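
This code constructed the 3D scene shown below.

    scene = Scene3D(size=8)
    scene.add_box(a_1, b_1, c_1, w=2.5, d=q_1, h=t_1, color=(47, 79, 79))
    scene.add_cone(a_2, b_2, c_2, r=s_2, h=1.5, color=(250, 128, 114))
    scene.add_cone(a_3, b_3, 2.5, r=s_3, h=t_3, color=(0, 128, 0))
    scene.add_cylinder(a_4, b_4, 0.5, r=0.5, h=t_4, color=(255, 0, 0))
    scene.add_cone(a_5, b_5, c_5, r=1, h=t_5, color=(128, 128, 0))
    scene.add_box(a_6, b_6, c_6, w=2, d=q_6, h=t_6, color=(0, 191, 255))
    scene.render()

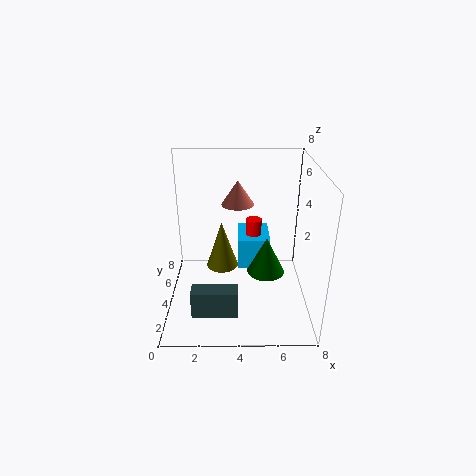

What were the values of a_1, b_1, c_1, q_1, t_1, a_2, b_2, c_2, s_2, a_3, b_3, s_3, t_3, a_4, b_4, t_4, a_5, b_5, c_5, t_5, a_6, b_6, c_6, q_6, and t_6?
a_1 = 1.5, b_1 = 1.5, c_1 = 0.5, q_1 = 1, t_1 = 1.5, a_2 = 4, b_2 = 6.5, c_2 = 5, s_2 = 1, a_3 = 5.5, b_3 = 3, s_3 = 1, t_3 = 2, a_4 = 5, b_4 = 6.5, t_4 = 3.5, a_5 = 3, b_5 = 6, c_5 = 1, t_5 = 3, a_6 = 4, b_6 = 5.5, c_6 = 1, q_6 = 2.5, t_6 = 2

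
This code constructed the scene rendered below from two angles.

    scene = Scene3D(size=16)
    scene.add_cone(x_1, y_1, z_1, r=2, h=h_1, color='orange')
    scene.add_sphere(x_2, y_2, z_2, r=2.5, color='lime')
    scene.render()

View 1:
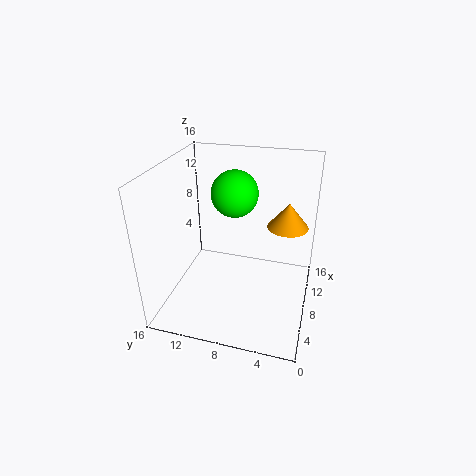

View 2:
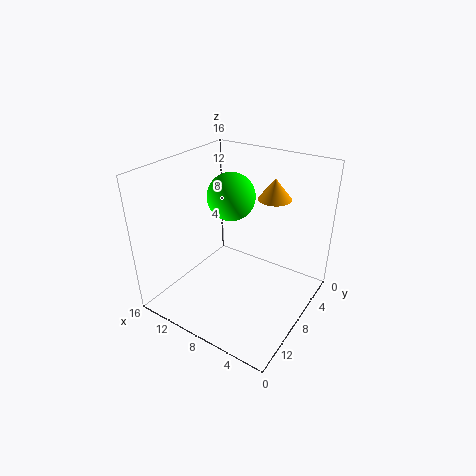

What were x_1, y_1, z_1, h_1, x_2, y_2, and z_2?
x_1 = 6.5; y_1 = 2.5; z_1 = 11; h_1 = 2.5; x_2 = 8.5; y_2 = 8.5; z_2 = 13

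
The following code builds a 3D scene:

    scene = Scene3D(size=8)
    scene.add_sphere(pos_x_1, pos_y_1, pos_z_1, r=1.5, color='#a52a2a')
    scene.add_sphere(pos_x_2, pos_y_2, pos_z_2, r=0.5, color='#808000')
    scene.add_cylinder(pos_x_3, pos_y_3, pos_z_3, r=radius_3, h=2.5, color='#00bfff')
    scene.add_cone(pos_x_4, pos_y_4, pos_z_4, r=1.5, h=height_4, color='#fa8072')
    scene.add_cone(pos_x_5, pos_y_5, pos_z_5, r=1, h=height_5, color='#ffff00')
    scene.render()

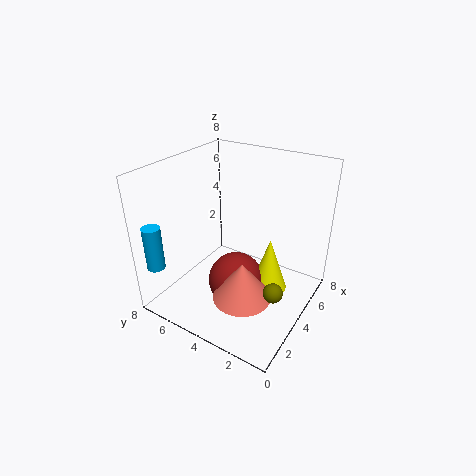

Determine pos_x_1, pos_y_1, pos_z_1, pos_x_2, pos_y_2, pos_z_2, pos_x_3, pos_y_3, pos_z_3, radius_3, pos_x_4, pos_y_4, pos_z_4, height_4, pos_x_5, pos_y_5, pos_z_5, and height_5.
pos_x_1 = 3
pos_y_1 = 3.5
pos_z_1 = 2
pos_x_2 = 2.5
pos_y_2 = 1
pos_z_2 = 2.5
pos_x_3 = 1
pos_y_3 = 7.5
pos_z_3 = 2.5
radius_3 = 0.5
pos_x_4 = 2
pos_y_4 = 2.5
pos_z_4 = 2
height_4 = 2
pos_x_5 = 4
pos_y_5 = 2
pos_z_5 = 1.5
height_5 = 3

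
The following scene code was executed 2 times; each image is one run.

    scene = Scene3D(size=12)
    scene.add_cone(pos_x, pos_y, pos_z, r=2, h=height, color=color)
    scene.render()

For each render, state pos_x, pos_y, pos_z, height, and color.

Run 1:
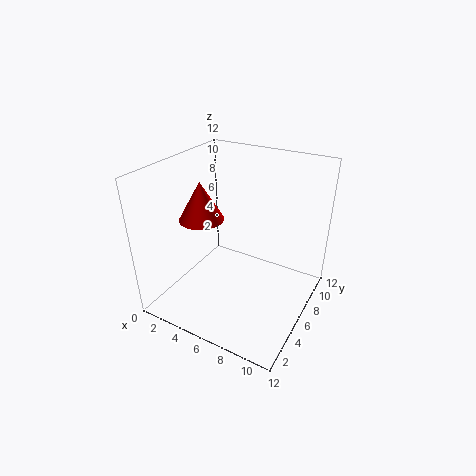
pos_x = 2
pos_y = 6.5
pos_z = 6.5
height = 3.5
color = 'red'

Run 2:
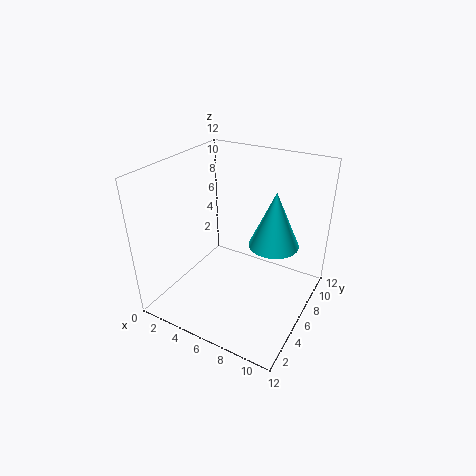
pos_x = 9
pos_y = 6.5
pos_z = 6
height = 4.5
color = 'cyan'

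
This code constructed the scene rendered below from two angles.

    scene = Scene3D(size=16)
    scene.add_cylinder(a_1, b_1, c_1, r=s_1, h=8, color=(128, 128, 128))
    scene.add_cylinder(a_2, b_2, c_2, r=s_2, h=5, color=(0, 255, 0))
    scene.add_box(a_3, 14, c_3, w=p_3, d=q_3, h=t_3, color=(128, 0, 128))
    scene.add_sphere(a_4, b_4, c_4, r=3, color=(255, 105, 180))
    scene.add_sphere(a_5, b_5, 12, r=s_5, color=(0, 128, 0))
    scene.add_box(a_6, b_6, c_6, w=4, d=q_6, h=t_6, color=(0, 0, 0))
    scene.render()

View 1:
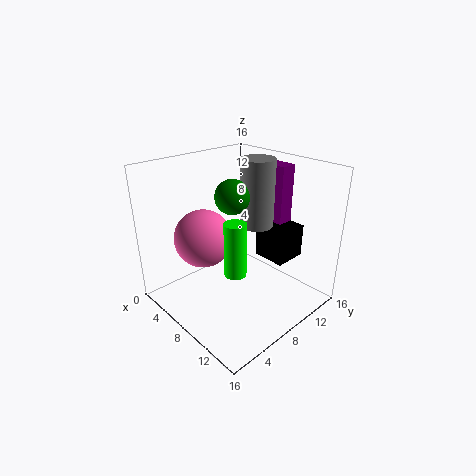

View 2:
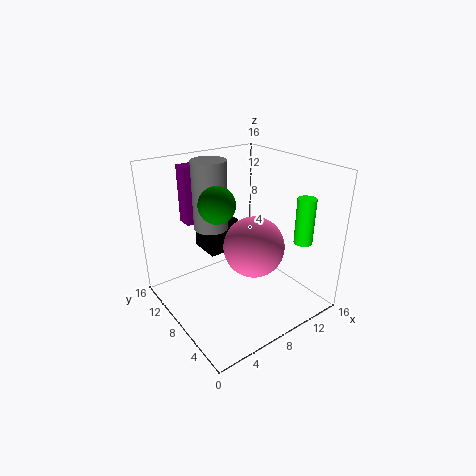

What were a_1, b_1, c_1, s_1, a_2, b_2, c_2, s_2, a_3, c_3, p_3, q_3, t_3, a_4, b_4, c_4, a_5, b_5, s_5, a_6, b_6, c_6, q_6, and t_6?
a_1 = 7
b_1 = 12
c_1 = 8
s_1 = 2
a_2 = 13
b_2 = 3
c_2 = 8
s_2 = 1
a_3 = 5
c_3 = 8
p_3 = 4
q_3 = 2
t_3 = 7
a_4 = 7
b_4 = 4
c_4 = 9
a_5 = 6
b_5 = 9
s_5 = 2
a_6 = 7
b_6 = 12
c_6 = 4
q_6 = 4
t_6 = 4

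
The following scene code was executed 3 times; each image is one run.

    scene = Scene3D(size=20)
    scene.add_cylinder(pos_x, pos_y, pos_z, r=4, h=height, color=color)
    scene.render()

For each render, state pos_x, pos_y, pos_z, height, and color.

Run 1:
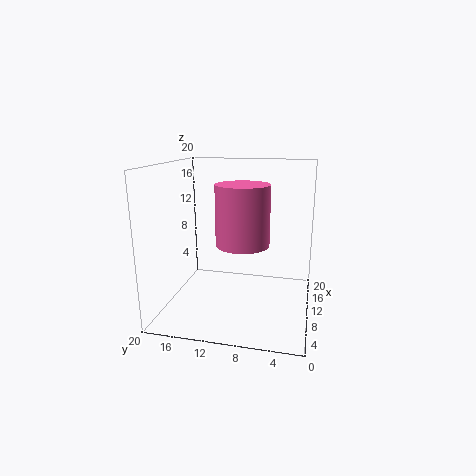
pos_x = 13; pos_y = 10; pos_z = 8; height = 9; color = 'hotpink'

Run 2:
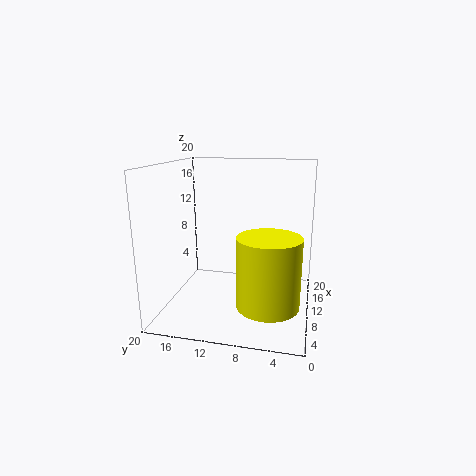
pos_x = 5; pos_y = 5; pos_z = 3; height = 9; color = 'yellow'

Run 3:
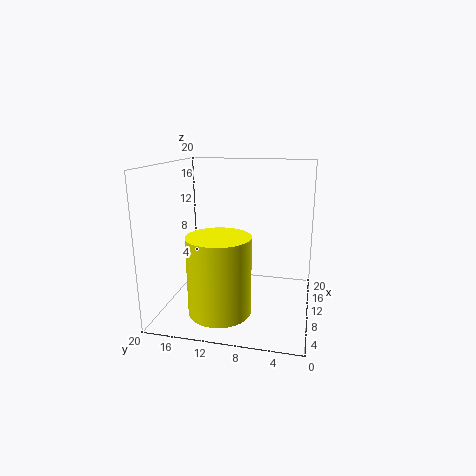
pos_x = 4; pos_y = 11; pos_z = 2; height = 10; color = 'yellow'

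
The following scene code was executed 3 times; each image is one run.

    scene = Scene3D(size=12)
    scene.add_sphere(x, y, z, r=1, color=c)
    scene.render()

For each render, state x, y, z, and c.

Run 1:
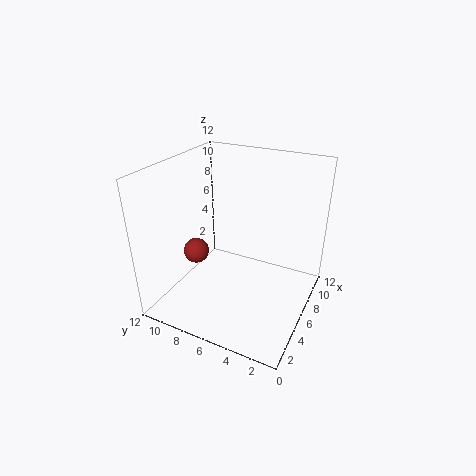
x = 3.5
y = 8.5
z = 5.5
c = 'brown'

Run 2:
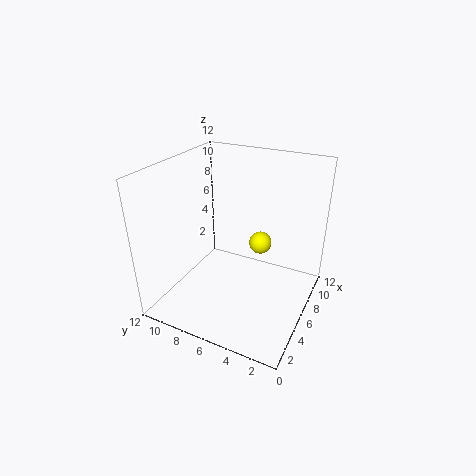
x = 8.5
y = 5
z = 4.5
c = 'yellow'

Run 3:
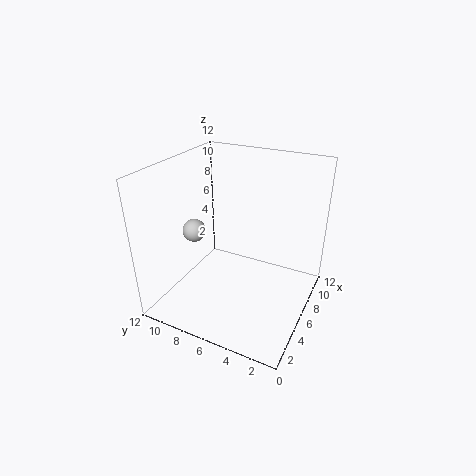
x = 5.5
y = 10
z = 6
c = 'lightgray'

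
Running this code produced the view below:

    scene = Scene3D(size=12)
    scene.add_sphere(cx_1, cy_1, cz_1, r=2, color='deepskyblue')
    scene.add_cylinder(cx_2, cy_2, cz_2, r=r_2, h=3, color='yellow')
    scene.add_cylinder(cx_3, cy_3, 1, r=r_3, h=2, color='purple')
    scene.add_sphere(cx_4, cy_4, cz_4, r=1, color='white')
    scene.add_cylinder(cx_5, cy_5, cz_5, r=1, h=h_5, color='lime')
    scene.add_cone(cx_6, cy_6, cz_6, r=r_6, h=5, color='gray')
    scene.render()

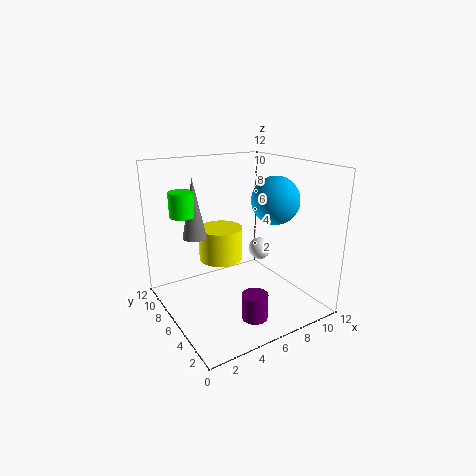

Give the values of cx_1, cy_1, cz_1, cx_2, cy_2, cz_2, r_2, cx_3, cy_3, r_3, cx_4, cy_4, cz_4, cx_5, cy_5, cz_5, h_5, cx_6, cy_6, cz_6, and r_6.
cx_1 = 9; cy_1 = 5; cz_1 = 9; cx_2 = 6; cy_2 = 9; cz_2 = 3; r_2 = 2; cx_3 = 5; cy_3 = 2; r_3 = 1; cx_4 = 9; cy_4 = 7; cz_4 = 4; cx_5 = 2; cy_5 = 8; cz_5 = 8; h_5 = 2; cx_6 = 3; cy_6 = 8; cz_6 = 6; r_6 = 1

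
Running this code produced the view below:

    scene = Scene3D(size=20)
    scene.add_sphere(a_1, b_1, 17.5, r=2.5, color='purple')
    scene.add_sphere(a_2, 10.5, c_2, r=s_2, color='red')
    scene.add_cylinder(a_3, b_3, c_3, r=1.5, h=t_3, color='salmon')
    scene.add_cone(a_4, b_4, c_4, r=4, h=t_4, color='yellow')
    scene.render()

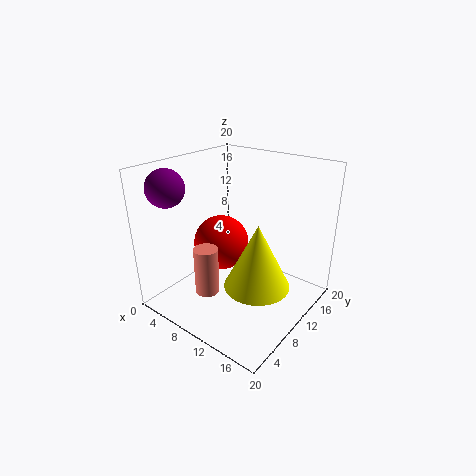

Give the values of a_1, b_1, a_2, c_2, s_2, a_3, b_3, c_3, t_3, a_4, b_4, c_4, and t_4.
a_1 = 3.5
b_1 = 3.5
a_2 = 6.5
c_2 = 8
s_2 = 4
a_3 = 10.5
b_3 = 3
c_3 = 5.5
t_3 = 6
a_4 = 16
b_4 = 6
c_4 = 7
t_4 = 8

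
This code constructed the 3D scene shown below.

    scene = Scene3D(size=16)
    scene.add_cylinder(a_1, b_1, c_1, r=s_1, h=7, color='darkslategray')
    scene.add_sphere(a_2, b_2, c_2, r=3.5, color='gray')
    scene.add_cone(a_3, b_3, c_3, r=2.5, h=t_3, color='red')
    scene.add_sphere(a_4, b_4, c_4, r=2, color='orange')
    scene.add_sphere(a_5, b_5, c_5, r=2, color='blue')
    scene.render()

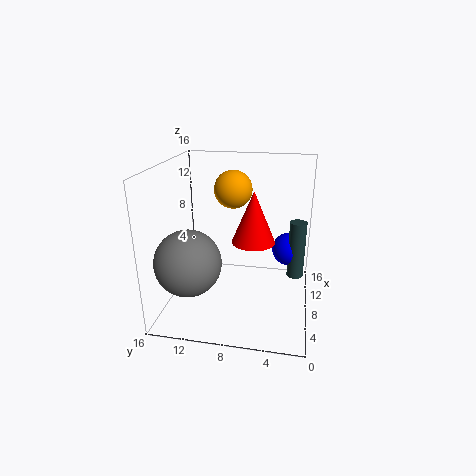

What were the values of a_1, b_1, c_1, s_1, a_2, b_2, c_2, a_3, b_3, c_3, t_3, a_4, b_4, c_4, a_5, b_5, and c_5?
a_1 = 11.5, b_1 = 1.5, c_1 = 2, s_1 = 1, a_2 = 4, b_2 = 12.5, c_2 = 6.5, a_3 = 9.5, b_3 = 6.5, c_3 = 7, t_3 = 6, a_4 = 8, b_4 = 8.5, c_4 = 13.5, a_5 = 12.5, b_5 = 2.5, c_5 = 5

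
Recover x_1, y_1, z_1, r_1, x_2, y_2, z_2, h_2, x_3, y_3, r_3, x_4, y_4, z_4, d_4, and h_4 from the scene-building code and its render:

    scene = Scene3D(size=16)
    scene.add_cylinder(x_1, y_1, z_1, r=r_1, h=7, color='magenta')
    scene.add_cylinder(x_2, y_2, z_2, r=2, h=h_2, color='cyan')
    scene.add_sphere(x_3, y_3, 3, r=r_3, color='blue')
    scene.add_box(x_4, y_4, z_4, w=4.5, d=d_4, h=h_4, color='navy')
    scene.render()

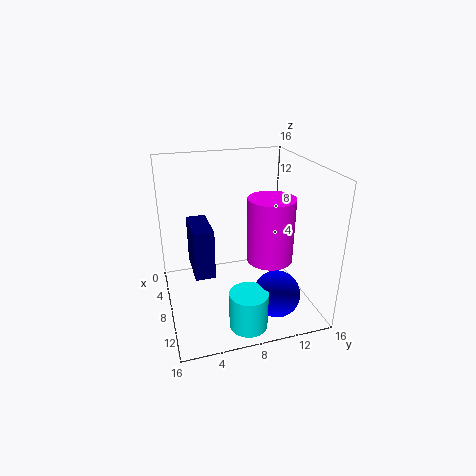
x_1 = 10
y_1 = 11
z_1 = 6
r_1 = 2.5
x_2 = 13.5
y_2 = 7.5
z_2 = 0.5
h_2 = 4
x_3 = 12.5
y_3 = 11
r_3 = 2.5
x_4 = 7.5
y_4 = 2.5
z_4 = 6
d_4 = 2
h_4 = 5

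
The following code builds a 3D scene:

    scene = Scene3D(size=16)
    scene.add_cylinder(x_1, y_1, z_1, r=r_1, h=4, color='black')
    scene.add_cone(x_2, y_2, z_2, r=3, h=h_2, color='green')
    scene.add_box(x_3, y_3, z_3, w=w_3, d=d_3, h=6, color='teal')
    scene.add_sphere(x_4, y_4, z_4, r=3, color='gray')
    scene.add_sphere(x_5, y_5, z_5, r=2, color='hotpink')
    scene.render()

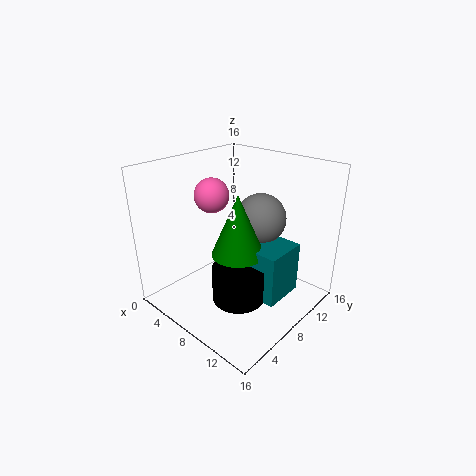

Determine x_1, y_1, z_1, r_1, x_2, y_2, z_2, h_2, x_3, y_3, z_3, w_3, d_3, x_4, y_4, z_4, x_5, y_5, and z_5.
x_1 = 9; y_1 = 7; z_1 = 1; r_1 = 3; x_2 = 8; y_2 = 8; z_2 = 6; h_2 = 7; x_3 = 9; y_3 = 8; z_3 = 1; w_3 = 4; d_3 = 5; x_4 = 8; y_4 = 12; z_4 = 9; x_5 = 4; y_5 = 8; z_5 = 12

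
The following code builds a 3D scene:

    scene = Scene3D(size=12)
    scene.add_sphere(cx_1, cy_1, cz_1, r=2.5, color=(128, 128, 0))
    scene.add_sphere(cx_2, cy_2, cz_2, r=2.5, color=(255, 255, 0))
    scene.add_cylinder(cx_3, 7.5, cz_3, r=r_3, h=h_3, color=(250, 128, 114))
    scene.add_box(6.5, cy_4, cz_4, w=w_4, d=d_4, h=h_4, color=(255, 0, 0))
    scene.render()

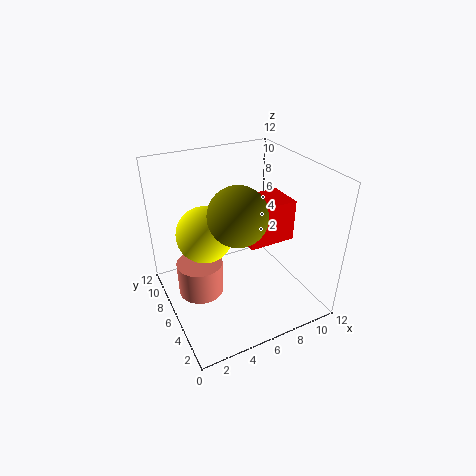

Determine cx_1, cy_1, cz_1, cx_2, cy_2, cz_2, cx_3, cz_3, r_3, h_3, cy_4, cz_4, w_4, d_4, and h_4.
cx_1 = 6
cy_1 = 6
cz_1 = 8
cx_2 = 4
cy_2 = 8.5
cz_2 = 5.5
cx_3 = 3
cz_3 = 0.5
r_3 = 2
h_3 = 3
cy_4 = 4.5
cz_4 = 5.5
w_4 = 4
d_4 = 3
h_4 = 3.5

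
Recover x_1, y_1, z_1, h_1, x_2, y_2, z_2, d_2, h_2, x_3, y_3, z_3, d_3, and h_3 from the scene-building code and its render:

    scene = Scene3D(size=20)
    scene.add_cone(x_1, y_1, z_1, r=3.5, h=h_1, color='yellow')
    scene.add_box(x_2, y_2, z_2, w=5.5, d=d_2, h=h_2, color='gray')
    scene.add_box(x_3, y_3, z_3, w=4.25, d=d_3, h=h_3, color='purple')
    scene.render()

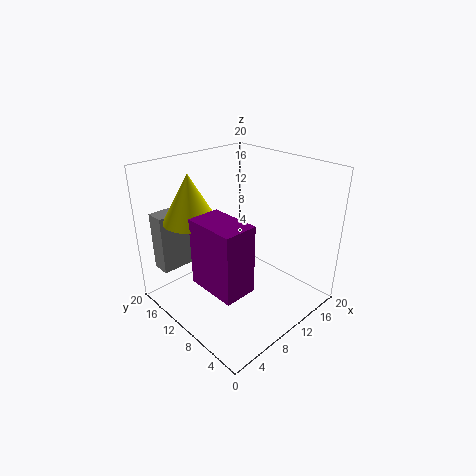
x_1 = 4.25
y_1 = 12.75
z_1 = 13.5
h_1 = 6.25
x_2 = 2
y_2 = 16.75
z_2 = 4.5
d_2 = 2.75
h_2 = 8.5
x_3 = 2.25
y_3 = 3.5
z_3 = 6.5
d_3 = 6.75
h_3 = 8.75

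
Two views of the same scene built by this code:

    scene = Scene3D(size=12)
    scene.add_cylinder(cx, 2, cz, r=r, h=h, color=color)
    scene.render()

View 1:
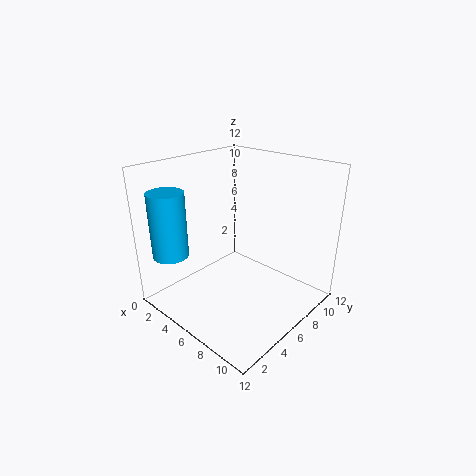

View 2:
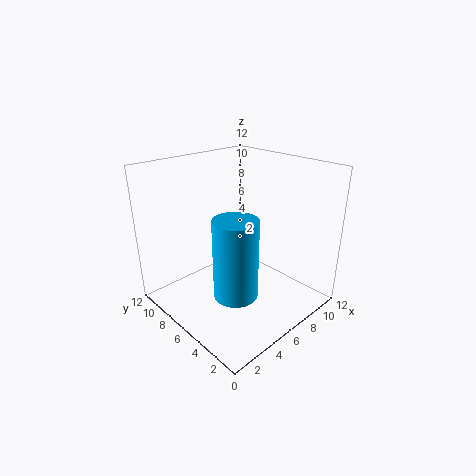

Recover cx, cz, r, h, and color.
cx = 2; cz = 4.5; r = 1.5; h = 5.5; color = 'deepskyblue'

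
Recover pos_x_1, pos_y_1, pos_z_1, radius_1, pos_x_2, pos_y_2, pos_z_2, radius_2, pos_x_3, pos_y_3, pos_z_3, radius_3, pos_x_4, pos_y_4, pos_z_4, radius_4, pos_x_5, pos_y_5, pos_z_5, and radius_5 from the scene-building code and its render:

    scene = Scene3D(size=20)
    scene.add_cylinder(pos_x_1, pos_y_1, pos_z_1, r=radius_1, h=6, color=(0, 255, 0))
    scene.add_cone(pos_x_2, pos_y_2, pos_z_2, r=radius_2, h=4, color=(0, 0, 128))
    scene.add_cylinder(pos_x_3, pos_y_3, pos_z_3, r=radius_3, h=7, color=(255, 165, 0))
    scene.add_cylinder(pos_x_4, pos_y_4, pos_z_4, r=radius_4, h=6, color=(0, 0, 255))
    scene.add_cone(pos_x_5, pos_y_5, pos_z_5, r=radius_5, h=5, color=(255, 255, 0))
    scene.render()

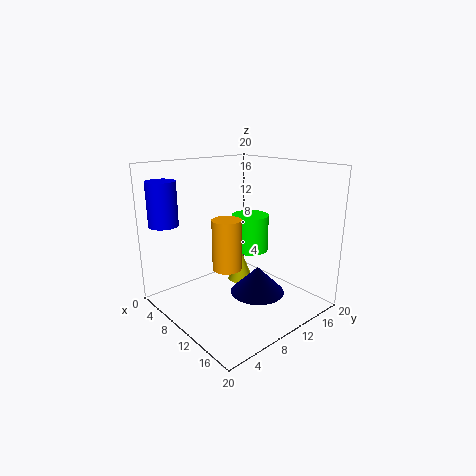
pos_x_1 = 5
pos_y_1 = 17
pos_z_1 = 5
radius_1 = 3
pos_x_2 = 11
pos_y_2 = 13
pos_z_2 = 1
radius_2 = 4
pos_x_3 = 10
pos_y_3 = 8
pos_z_3 = 6
radius_3 = 2
pos_x_4 = 4
pos_y_4 = 2
pos_z_4 = 12
radius_4 = 2
pos_x_5 = 6
pos_y_5 = 14
pos_z_5 = 1
radius_5 = 2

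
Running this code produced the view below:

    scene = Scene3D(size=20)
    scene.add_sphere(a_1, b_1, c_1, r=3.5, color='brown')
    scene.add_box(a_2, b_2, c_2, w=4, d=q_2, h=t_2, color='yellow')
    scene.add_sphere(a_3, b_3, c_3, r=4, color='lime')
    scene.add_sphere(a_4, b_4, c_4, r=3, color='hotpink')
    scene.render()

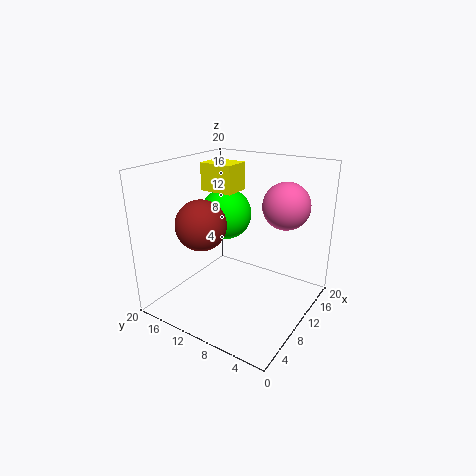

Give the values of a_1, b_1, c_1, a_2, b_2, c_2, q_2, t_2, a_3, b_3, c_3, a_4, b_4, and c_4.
a_1 = 7; b_1 = 14; c_1 = 12; a_2 = 11; b_2 = 12; c_2 = 15.5; q_2 = 5; t_2 = 4; a_3 = 15; b_3 = 15.5; c_3 = 11; a_4 = 11; b_4 = 3.5; c_4 = 15.5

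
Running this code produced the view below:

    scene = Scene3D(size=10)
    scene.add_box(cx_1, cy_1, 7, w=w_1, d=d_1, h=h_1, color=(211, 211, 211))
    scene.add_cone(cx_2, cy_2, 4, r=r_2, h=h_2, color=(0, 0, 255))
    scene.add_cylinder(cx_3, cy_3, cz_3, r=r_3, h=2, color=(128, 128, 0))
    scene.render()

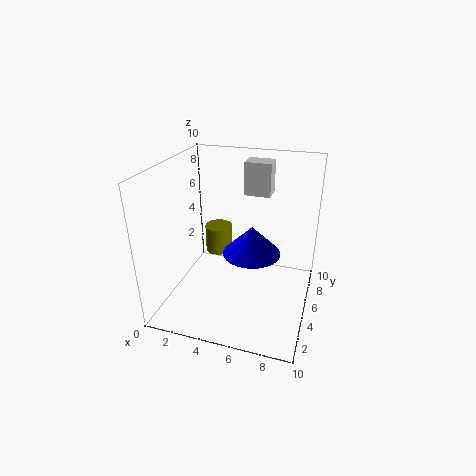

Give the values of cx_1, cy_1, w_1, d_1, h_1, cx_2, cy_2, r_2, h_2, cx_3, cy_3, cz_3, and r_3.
cx_1 = 4.5, cy_1 = 8, w_1 = 2, d_1 = 1.5, h_1 = 2.5, cx_2 = 6, cy_2 = 5, r_2 = 2, h_2 = 2, cx_3 = 3, cy_3 = 6.5, cz_3 = 3, r_3 = 1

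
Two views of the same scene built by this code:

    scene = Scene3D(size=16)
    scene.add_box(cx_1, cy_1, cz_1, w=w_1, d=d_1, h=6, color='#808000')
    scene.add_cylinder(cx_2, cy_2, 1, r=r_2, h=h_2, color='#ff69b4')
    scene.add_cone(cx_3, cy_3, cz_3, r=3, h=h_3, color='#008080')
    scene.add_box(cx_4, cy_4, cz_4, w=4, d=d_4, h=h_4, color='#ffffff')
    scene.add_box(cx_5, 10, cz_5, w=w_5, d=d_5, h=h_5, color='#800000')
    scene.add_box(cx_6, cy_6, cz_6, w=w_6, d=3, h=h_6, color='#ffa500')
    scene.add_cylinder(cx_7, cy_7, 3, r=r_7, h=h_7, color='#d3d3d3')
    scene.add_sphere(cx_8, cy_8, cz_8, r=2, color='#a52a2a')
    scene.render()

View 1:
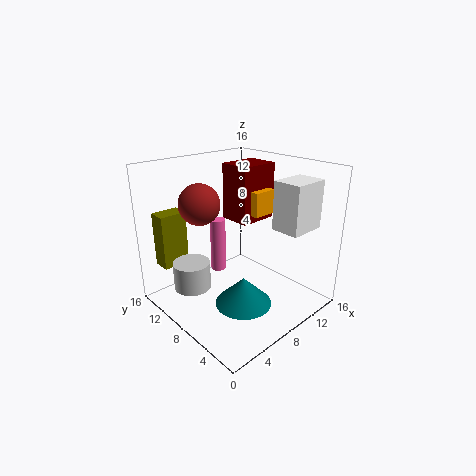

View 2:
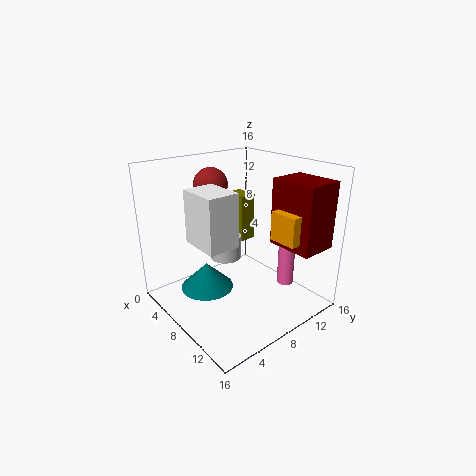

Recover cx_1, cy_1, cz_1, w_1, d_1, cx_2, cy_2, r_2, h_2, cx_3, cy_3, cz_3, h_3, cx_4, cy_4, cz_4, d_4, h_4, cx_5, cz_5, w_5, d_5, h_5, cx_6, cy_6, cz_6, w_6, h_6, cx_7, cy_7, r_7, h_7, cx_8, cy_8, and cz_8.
cx_1 = 1
cy_1 = 12
cz_1 = 5
w_1 = 3
d_1 = 2
cx_2 = 10
cy_2 = 14
r_2 = 1
h_2 = 7
cx_3 = 6
cy_3 = 5
cz_3 = 2
h_3 = 3
cx_4 = 9
cy_4 = 1
cz_4 = 10
d_4 = 3
h_4 = 5
cx_5 = 11
cz_5 = 8
w_5 = 5
d_5 = 4
h_5 = 7
cx_6 = 12
cy_6 = 9
cz_6 = 9
w_6 = 3
h_6 = 3
cx_7 = 3
cy_7 = 10
r_7 = 2
h_7 = 3
cx_8 = 3
cy_8 = 8
cz_8 = 13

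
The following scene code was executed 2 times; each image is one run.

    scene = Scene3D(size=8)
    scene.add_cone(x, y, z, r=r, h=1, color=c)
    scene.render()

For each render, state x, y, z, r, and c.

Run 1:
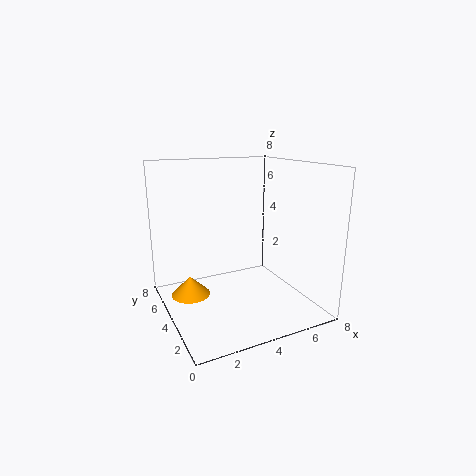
x = 1, y = 3.5, z = 1.5, r = 1, c = 'orange'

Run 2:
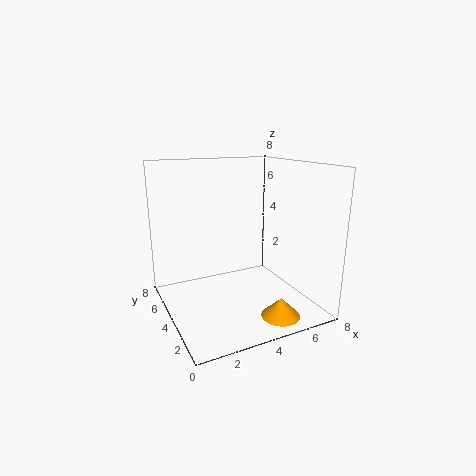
x = 5, y = 1, z = 0.5, r = 1, c = 'orange'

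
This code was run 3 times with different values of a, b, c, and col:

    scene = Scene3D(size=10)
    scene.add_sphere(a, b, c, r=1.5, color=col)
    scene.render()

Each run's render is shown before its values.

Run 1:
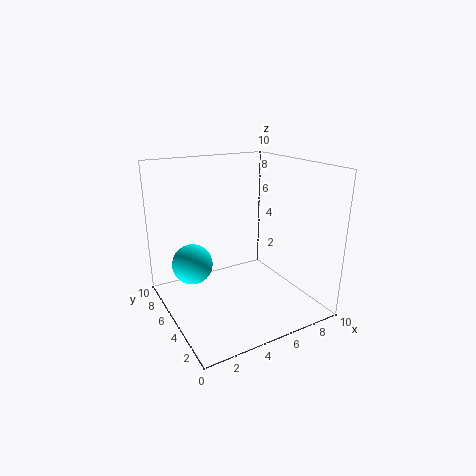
a = 2.5
b = 7.5
c = 2.5
col = 'cyan'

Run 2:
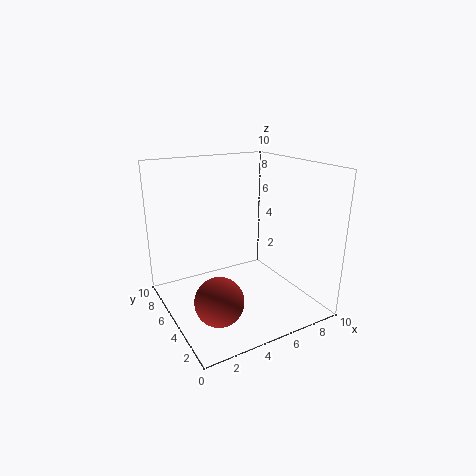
a = 2
b = 2
c = 2.5
col = 'brown'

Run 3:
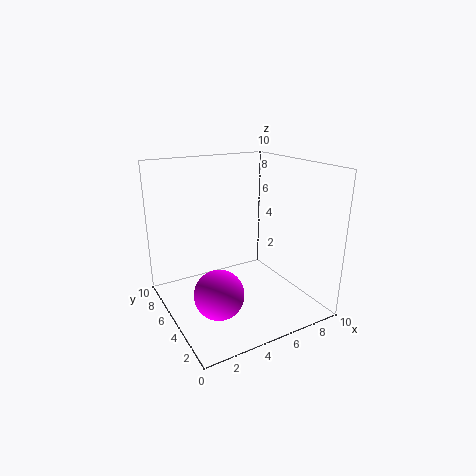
a = 2
b = 2
c = 3
col = 'magenta'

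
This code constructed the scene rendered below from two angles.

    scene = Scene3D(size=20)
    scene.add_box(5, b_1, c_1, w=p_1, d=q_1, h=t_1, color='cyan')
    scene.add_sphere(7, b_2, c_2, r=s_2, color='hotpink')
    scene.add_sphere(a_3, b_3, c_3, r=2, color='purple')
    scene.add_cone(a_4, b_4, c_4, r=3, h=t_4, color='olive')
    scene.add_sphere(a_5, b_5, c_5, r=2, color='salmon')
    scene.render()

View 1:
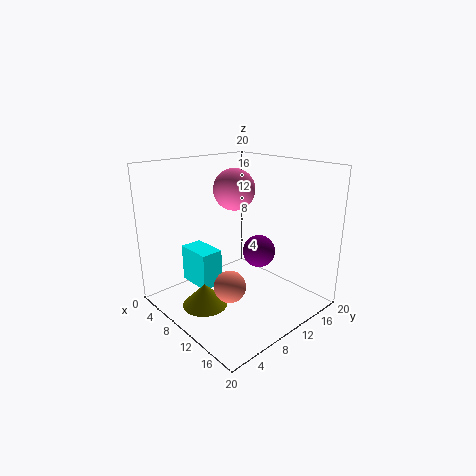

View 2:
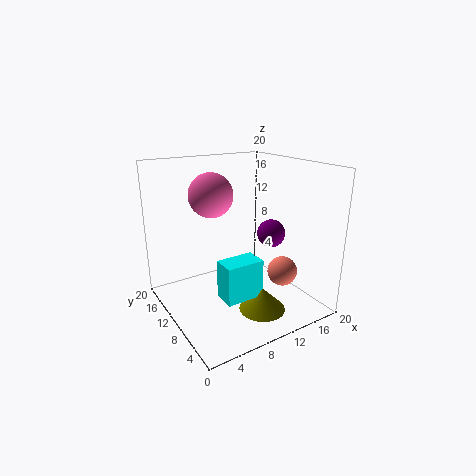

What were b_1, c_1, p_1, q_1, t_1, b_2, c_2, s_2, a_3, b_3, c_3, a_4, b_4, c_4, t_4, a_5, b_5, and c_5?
b_1 = 4, c_1 = 4, p_1 = 5, q_1 = 3, t_1 = 5, b_2 = 12, c_2 = 16, s_2 = 3, a_3 = 15, b_3 = 9, c_3 = 10, a_4 = 10, b_4 = 4, c_4 = 2, t_4 = 3, a_5 = 14, b_5 = 5, c_5 = 6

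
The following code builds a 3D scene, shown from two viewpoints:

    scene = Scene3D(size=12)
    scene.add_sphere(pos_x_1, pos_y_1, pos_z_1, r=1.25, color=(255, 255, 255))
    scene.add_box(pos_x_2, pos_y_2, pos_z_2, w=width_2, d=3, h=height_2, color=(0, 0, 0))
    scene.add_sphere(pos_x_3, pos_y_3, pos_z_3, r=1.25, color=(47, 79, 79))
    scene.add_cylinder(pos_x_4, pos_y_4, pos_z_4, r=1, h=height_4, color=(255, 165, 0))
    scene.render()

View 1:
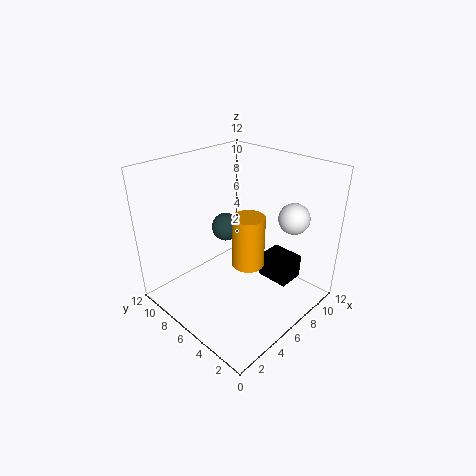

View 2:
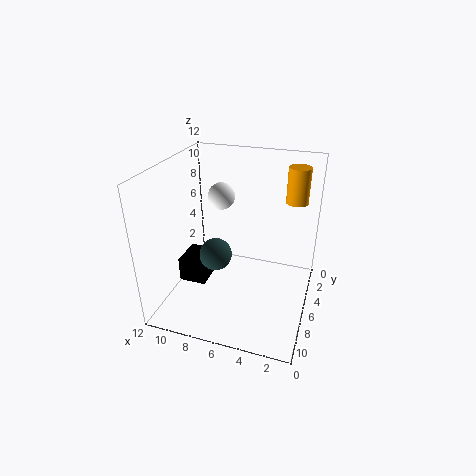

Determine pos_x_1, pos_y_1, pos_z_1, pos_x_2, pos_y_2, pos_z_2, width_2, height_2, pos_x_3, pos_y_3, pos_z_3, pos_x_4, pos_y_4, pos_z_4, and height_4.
pos_x_1 = 8.75; pos_y_1 = 2.5; pos_z_1 = 8; pos_x_2 = 9.25; pos_y_2 = 3.25; pos_z_2 = 0.5; width_2 = 2.5; height_2 = 2.25; pos_x_3 = 7; pos_y_3 = 8.5; pos_z_3 = 5.75; pos_x_4 = 2; pos_y_4 = 1.25; pos_z_4 = 7.75; height_4 = 3.25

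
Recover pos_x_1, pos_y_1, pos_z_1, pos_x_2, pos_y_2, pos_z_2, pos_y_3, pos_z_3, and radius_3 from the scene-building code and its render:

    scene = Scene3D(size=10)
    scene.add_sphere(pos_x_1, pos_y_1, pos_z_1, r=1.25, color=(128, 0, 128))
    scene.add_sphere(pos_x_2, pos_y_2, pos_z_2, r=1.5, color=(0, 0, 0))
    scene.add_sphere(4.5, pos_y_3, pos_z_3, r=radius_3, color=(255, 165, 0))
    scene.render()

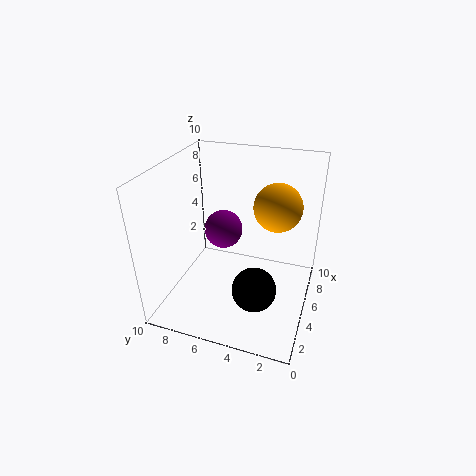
pos_x_1 = 4.25; pos_y_1 = 5.75; pos_z_1 = 6; pos_x_2 = 3.25; pos_y_2 = 3.25; pos_z_2 = 2.25; pos_y_3 = 2.25; pos_z_3 = 8; radius_3 = 1.5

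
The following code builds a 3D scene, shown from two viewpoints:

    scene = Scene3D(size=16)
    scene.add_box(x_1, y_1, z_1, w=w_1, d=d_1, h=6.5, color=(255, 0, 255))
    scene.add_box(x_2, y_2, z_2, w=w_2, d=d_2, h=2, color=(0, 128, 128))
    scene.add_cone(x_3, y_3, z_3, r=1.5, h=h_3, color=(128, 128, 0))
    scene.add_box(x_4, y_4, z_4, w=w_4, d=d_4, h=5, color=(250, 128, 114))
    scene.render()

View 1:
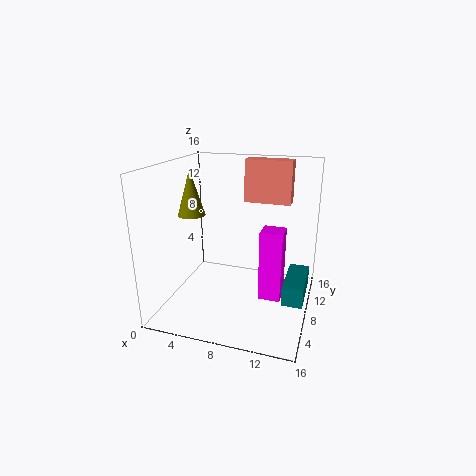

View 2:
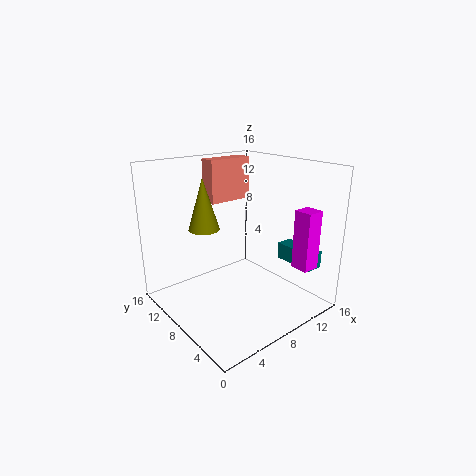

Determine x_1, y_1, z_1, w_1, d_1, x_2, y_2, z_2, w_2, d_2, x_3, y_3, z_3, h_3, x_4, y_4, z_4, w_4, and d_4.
x_1 = 12; y_1 = 1.5; z_1 = 5; w_1 = 2; d_1 = 2; x_2 = 14; y_2 = 2.5; z_2 = 4; w_2 = 2; d_2 = 5; x_3 = 3; y_3 = 7; z_3 = 10.5; h_3 = 5; x_4 = 7.5; y_4 = 12; z_4 = 11; w_4 = 5.5; d_4 = 2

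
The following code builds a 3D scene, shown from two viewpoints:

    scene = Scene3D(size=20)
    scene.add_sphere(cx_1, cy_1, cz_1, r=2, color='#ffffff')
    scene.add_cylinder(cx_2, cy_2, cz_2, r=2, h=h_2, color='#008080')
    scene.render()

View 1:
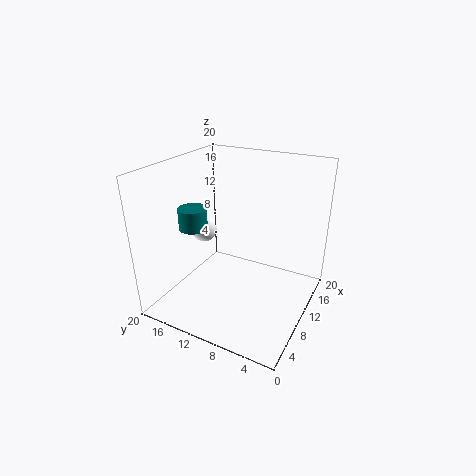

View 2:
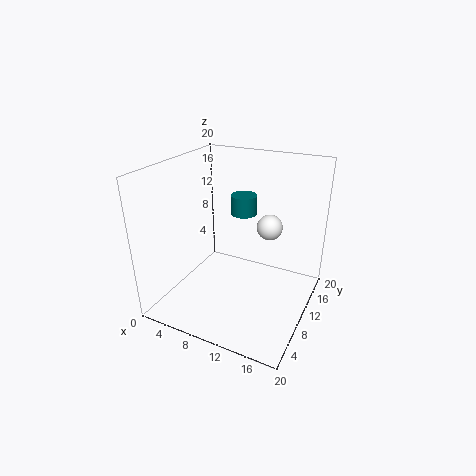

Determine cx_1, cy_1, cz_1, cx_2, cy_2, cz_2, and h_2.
cx_1 = 12; cy_1 = 17; cz_1 = 9; cx_2 = 8; cy_2 = 16; cz_2 = 11; h_2 = 3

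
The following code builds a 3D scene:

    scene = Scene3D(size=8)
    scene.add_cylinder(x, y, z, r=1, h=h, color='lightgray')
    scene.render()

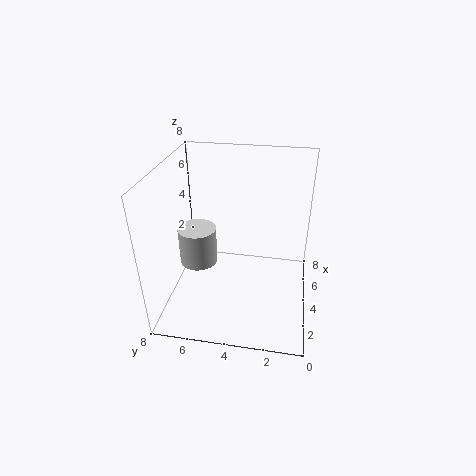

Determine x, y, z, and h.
x = 3; y = 6; z = 3; h = 2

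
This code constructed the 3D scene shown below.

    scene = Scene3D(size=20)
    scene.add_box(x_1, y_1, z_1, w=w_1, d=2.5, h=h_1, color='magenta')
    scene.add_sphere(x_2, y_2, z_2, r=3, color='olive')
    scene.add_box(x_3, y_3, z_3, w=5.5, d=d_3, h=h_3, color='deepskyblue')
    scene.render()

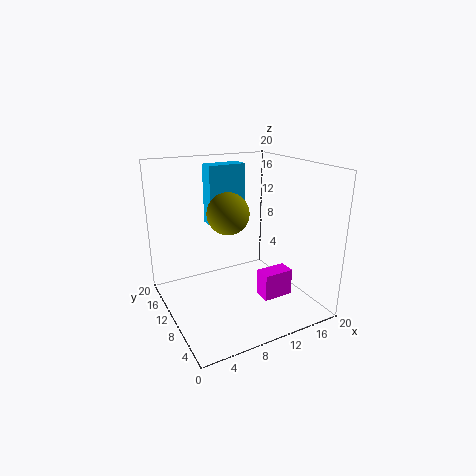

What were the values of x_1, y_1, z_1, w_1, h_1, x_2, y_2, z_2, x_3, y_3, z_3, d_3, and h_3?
x_1 = 13; y_1 = 7; z_1 = 0.5; w_1 = 4.5; h_1 = 4; x_2 = 9.5; y_2 = 12; z_2 = 13; x_3 = 7.5; y_3 = 13.5; z_3 = 11; d_3 = 2.5; h_3 = 8.5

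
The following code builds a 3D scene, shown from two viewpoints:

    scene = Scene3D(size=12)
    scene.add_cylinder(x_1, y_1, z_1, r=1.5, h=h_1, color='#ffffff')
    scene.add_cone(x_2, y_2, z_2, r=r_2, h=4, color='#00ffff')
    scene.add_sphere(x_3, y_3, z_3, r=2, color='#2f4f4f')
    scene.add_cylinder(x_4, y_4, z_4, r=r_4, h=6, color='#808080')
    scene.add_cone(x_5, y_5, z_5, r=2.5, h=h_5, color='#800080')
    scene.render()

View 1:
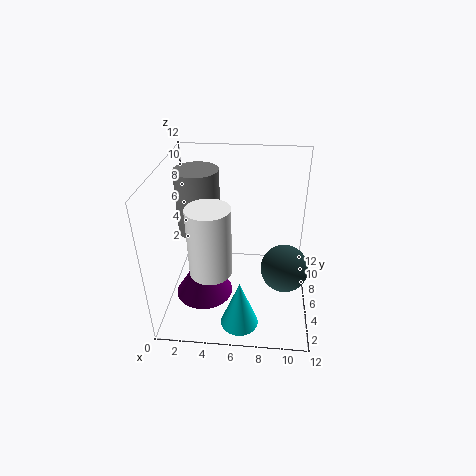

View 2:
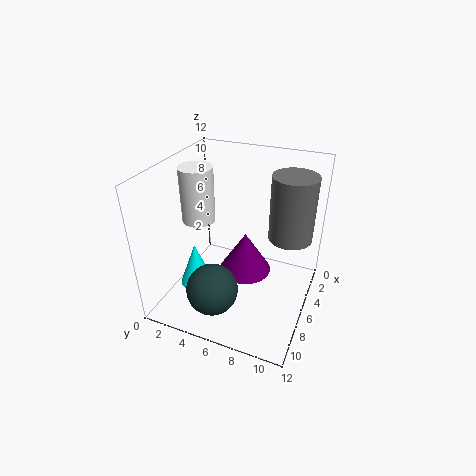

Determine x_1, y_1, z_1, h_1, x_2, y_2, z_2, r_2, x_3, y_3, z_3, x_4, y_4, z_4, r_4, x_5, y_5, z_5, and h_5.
x_1 = 4.5
y_1 = 1.5
z_1 = 6
h_1 = 5
x_2 = 6.5
y_2 = 2
z_2 = 0.5
r_2 = 1.5
x_3 = 10
y_3 = 5.5
z_3 = 3.5
x_4 = 2
y_4 = 9.5
z_4 = 4.5
r_4 = 2
x_5 = 3
y_5 = 5.5
z_5 = 0.5
h_5 = 4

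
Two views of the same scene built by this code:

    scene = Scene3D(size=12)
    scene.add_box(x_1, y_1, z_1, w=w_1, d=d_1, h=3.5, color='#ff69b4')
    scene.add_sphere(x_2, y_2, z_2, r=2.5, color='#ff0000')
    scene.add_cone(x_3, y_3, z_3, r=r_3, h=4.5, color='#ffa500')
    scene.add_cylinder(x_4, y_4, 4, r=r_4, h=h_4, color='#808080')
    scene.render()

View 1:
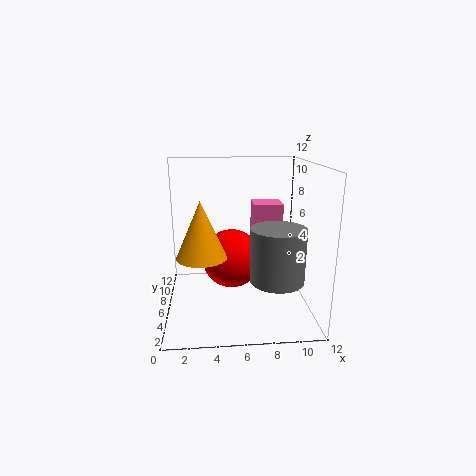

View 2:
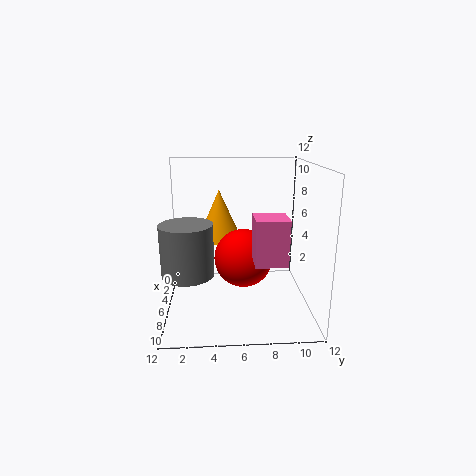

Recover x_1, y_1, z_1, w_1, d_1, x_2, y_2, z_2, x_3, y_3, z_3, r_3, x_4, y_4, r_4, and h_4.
x_1 = 7.5; y_1 = 7; z_1 = 5; w_1 = 2.5; d_1 = 2.5; x_2 = 5.5; y_2 = 6.5; z_2 = 4; x_3 = 3; y_3 = 4.5; z_3 = 5; r_3 = 2; x_4 = 8.5; y_4 = 2; r_4 = 2; h_4 = 4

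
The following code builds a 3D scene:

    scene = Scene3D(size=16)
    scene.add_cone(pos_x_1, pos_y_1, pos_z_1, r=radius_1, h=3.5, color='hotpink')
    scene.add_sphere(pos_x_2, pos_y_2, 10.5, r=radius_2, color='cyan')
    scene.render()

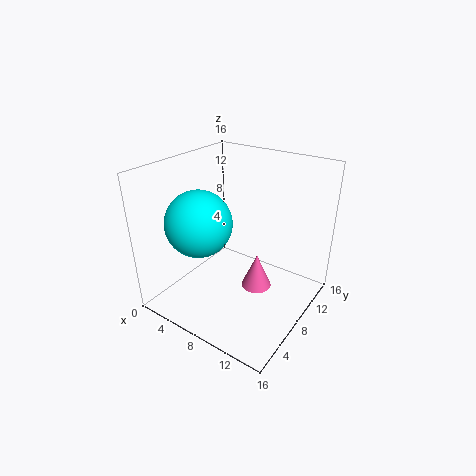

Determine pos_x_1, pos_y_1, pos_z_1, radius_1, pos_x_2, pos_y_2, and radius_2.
pos_x_1 = 12; pos_y_1 = 5.5; pos_z_1 = 5; radius_1 = 1.5; pos_x_2 = 5.5; pos_y_2 = 4.5; radius_2 = 3.5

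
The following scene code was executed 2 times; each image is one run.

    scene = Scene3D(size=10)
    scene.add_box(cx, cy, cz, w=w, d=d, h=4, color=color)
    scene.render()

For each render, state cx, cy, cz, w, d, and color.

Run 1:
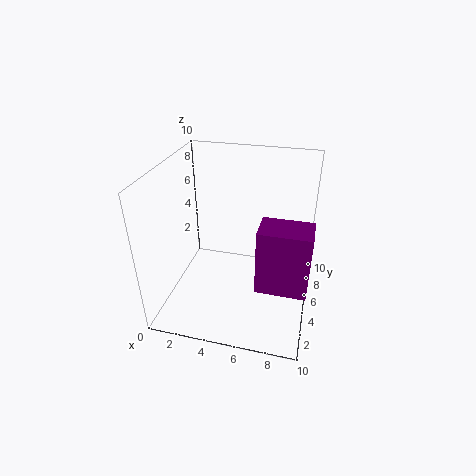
cx = 7; cy = 1; cz = 4; w = 3; d = 2; color = 'purple'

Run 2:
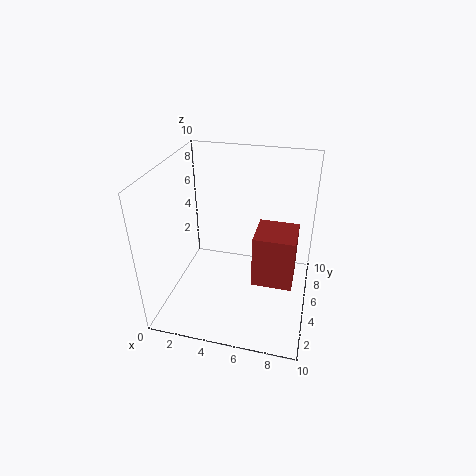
cx = 6; cy = 5; cz = 1; w = 3; d = 3; color = 'brown'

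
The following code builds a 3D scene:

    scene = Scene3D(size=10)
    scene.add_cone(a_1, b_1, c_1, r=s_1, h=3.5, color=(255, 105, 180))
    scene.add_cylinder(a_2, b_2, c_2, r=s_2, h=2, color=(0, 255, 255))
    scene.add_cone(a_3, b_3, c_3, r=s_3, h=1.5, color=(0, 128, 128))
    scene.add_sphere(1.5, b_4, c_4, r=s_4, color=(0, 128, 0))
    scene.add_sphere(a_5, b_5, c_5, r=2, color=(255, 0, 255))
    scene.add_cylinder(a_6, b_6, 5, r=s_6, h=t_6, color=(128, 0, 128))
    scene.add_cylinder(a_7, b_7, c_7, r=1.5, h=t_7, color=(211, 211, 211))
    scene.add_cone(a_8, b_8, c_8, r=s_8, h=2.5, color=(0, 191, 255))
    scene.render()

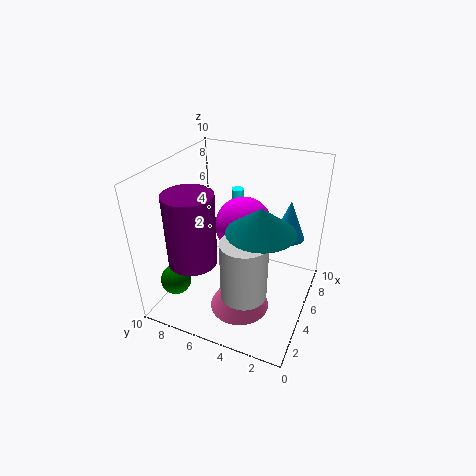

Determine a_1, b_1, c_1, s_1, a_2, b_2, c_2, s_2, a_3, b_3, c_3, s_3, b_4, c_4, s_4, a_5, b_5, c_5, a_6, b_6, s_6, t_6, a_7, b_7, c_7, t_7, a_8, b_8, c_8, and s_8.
a_1 = 3; b_1 = 4; c_1 = 1; s_1 = 2; a_2 = 9.5; b_2 = 7; c_2 = 4.5; s_2 = 0.5; a_3 = 2.5; b_3 = 2.5; c_3 = 7.5; s_3 = 2; b_4 = 8; c_4 = 3; s_4 = 1; a_5 = 6; b_5 = 5; c_5 = 5.5; a_6 = 1.5; b_6 = 6.5; s_6 = 1.5; t_6 = 4.5; a_7 = 2.5; b_7 = 3.5; c_7 = 2.5; t_7 = 4; a_8 = 5; b_8 = 1.5; c_8 = 6; s_8 = 1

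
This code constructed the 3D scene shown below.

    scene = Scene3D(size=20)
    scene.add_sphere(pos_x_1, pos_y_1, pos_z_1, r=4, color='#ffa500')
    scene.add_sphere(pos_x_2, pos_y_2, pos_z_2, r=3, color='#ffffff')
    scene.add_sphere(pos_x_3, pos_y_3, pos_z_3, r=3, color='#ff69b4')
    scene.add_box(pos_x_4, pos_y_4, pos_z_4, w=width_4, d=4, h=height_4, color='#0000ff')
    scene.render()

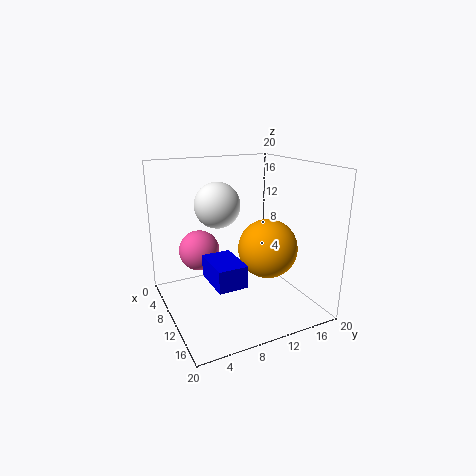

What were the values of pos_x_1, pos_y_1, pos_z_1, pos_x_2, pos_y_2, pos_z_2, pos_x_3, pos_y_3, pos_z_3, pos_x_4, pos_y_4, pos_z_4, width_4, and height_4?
pos_x_1 = 13; pos_y_1 = 13; pos_z_1 = 9; pos_x_2 = 10; pos_y_2 = 7; pos_z_2 = 15; pos_x_3 = 5; pos_y_3 = 6; pos_z_3 = 7; pos_x_4 = 9; pos_y_4 = 5; pos_z_4 = 5; width_4 = 6; height_4 = 3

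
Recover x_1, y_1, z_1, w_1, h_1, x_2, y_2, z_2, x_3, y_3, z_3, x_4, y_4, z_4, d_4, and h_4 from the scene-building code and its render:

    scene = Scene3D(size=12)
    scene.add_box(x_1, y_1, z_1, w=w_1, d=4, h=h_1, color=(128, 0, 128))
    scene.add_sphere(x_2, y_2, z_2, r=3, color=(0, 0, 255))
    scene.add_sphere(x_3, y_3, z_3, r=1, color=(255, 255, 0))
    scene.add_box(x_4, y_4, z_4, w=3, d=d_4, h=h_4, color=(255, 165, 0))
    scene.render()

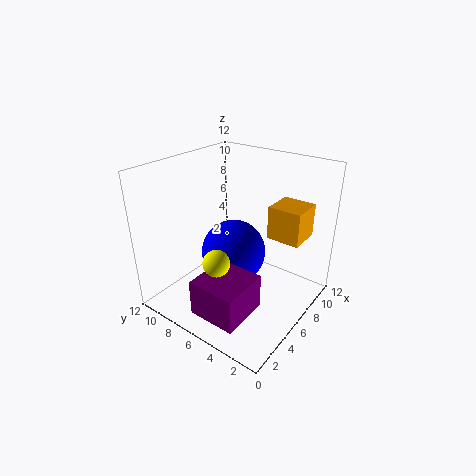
x_1 = 1
y_1 = 3
z_1 = 1
w_1 = 4
h_1 = 3
x_2 = 8
y_2 = 8
z_2 = 3
x_3 = 2
y_3 = 5
z_3 = 6
x_4 = 9
y_4 = 2
z_4 = 5
d_4 = 3
h_4 = 3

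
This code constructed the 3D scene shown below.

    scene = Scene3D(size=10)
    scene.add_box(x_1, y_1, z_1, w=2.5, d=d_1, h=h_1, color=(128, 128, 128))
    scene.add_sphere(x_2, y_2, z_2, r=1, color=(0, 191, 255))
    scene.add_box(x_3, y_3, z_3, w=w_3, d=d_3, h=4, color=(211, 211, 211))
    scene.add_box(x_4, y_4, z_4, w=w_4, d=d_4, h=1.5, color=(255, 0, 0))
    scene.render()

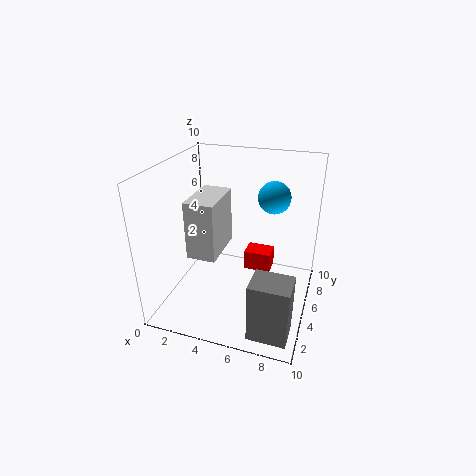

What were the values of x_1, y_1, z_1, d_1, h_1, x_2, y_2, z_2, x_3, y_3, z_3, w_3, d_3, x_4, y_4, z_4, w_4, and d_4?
x_1 = 7; y_1 = 0.5; z_1 = 0.5; d_1 = 2; h_1 = 4; x_2 = 7.5; y_2 = 4.5; z_2 = 8.5; x_3 = 2; y_3 = 3; z_3 = 4; w_3 = 2; d_3 = 3.5; x_4 = 5; y_4 = 6.5; z_4 = 1.5; w_4 = 2; d_4 = 1.5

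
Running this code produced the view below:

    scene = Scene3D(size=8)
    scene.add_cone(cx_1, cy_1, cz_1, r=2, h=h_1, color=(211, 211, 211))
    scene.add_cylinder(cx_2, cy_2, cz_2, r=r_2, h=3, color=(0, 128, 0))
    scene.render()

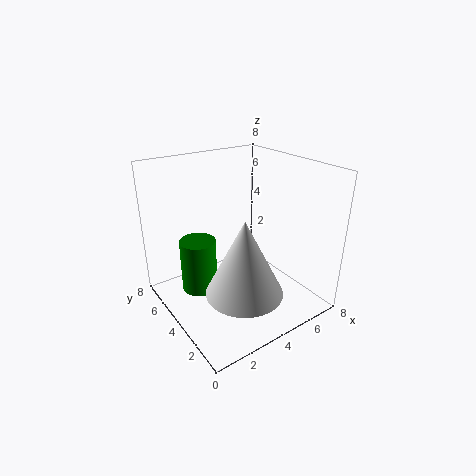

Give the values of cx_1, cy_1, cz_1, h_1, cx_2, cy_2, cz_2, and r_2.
cx_1 = 3, cy_1 = 2, cz_1 = 2, h_1 = 4, cx_2 = 2, cy_2 = 5, cz_2 = 1, r_2 = 1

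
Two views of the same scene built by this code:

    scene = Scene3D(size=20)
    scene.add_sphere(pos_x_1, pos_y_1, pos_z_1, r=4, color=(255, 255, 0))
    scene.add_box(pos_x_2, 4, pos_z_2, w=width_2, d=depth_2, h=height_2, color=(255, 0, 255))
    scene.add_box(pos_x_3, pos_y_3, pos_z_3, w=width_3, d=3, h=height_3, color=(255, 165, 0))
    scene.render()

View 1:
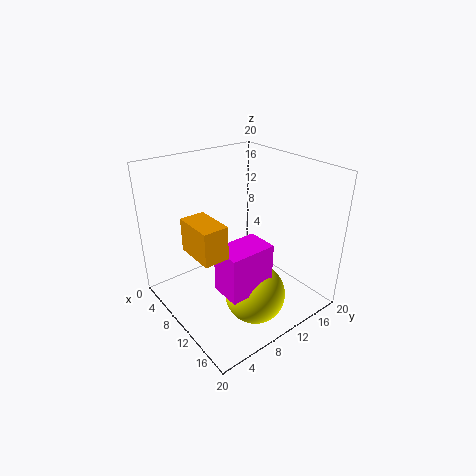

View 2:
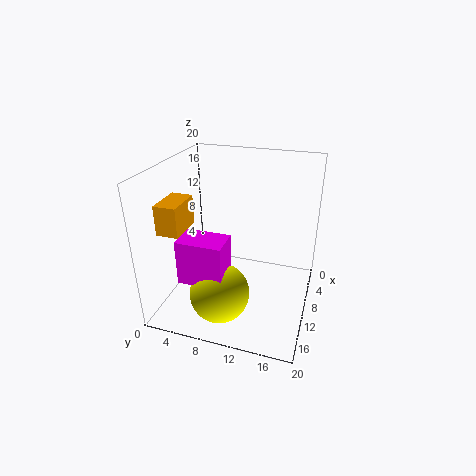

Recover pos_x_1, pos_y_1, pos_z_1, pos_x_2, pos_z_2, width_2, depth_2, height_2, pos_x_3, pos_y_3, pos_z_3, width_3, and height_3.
pos_x_1 = 15, pos_y_1 = 9, pos_z_1 = 4, pos_x_2 = 13, pos_z_2 = 6, width_2 = 4, depth_2 = 6, height_2 = 6, pos_x_3 = 11, pos_y_3 = 1, pos_z_3 = 12, width_3 = 5, height_3 = 4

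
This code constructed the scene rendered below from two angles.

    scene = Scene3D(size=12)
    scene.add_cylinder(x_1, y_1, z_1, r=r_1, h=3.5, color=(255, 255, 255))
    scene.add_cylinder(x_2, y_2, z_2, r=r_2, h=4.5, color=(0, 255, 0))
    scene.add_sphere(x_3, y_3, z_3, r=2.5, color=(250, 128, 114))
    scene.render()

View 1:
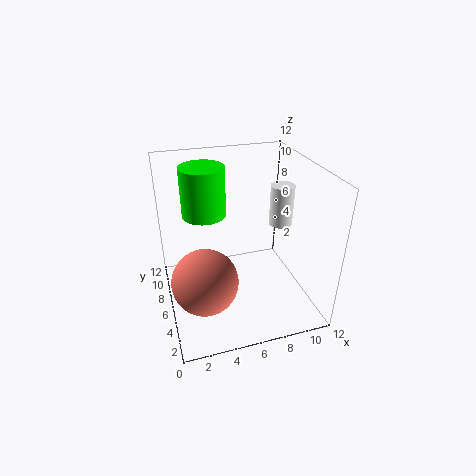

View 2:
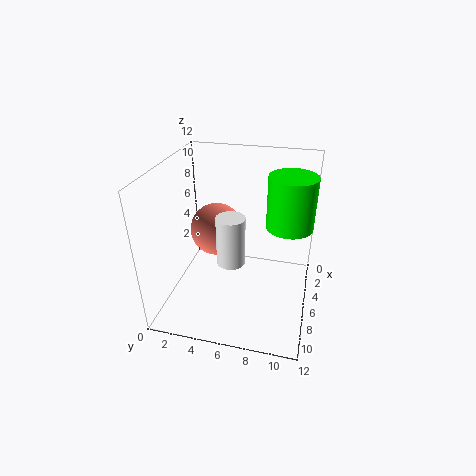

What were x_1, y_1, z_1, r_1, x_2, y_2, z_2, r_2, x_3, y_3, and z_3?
x_1 = 10, y_1 = 6.5, z_1 = 6.5, r_1 = 1, x_2 = 4, y_2 = 10, z_2 = 6.5, r_2 = 2, x_3 = 2.5, y_3 = 3, z_3 = 4.5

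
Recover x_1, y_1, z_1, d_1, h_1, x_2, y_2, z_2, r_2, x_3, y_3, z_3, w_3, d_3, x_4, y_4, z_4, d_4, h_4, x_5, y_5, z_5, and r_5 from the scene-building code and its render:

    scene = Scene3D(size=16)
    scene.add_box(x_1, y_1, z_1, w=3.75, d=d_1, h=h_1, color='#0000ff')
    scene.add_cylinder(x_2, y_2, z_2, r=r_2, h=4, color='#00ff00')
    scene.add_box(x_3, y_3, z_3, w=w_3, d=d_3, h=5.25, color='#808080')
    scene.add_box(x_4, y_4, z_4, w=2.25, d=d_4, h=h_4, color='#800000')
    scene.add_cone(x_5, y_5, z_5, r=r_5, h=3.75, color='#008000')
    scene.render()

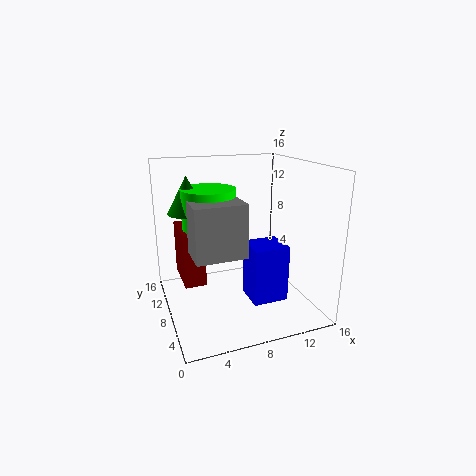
x_1 = 8
y_1 = 3
z_1 = 2.25
d_1 = 3.5
h_1 = 6
x_2 = 4.5
y_2 = 7
z_2 = 10
r_2 = 2.75
x_3 = 2
y_3 = 2.5
z_3 = 8
w_3 = 5
d_3 = 5.5
x_4 = 1.5
y_4 = 6
z_4 = 4
d_4 = 5
h_4 = 5.75
x_5 = 2.5
y_5 = 7.75
z_5 = 11.5
r_5 = 2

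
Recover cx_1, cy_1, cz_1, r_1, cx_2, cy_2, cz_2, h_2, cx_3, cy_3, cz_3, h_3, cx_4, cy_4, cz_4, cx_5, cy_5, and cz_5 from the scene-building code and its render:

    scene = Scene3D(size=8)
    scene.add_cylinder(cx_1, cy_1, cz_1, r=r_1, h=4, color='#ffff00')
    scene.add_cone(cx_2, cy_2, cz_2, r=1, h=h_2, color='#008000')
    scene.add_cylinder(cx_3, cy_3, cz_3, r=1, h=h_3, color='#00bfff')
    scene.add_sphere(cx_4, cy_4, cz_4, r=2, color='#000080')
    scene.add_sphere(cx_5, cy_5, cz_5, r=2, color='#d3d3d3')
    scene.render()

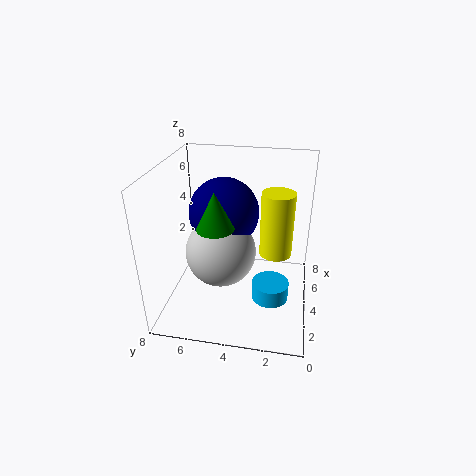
cx_1 = 6, cy_1 = 2, cz_1 = 2, r_1 = 1, cx_2 = 3, cy_2 = 5, cz_2 = 5, h_2 = 2, cx_3 = 3, cy_3 = 2, cz_3 = 1, h_3 = 1, cx_4 = 5, cy_4 = 5, cz_4 = 5, cx_5 = 4, cy_5 = 5, cz_5 = 3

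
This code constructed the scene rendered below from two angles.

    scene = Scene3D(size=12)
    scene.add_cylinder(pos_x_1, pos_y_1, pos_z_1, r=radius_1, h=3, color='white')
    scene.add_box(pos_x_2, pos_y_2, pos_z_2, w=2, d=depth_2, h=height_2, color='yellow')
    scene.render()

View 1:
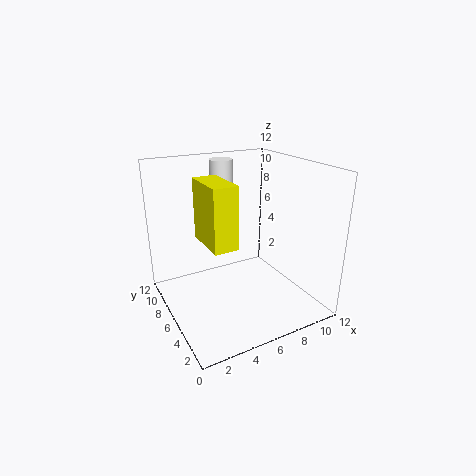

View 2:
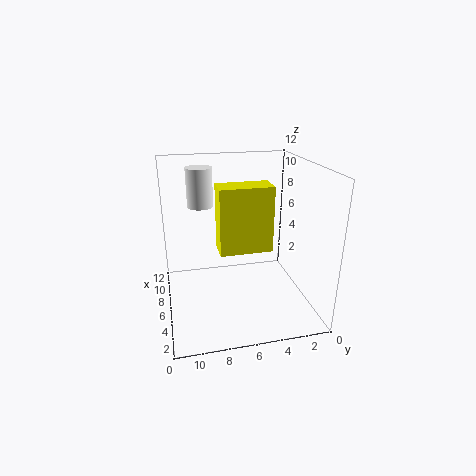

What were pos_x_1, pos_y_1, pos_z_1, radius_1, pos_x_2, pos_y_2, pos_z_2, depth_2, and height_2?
pos_x_1 = 6, pos_y_1 = 9, pos_z_1 = 9, radius_1 = 1, pos_x_2 = 3, pos_y_2 = 4, pos_z_2 = 6, depth_2 = 4, height_2 = 5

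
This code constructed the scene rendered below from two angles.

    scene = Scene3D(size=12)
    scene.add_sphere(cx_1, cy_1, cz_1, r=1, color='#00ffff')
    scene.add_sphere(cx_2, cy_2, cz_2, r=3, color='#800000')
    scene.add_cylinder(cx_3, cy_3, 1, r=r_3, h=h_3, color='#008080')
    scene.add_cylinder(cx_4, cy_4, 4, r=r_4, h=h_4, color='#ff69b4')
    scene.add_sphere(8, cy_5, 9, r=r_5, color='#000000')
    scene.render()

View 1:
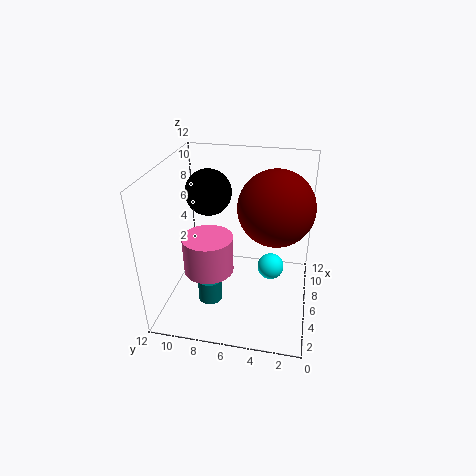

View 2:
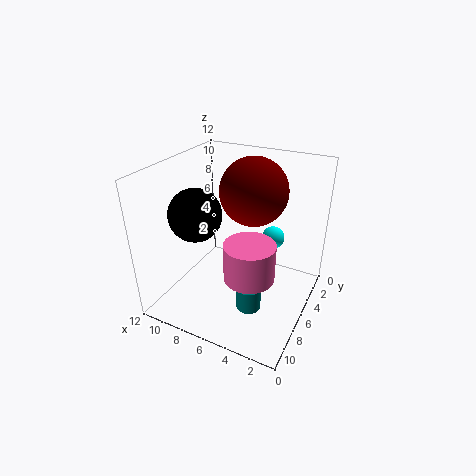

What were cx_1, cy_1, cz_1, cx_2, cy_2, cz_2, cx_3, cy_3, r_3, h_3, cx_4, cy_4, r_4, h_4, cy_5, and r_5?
cx_1 = 4; cy_1 = 3; cz_1 = 5; cx_2 = 6; cy_2 = 3; cz_2 = 9; cx_3 = 4; cy_3 = 8; r_3 = 1; h_3 = 2; cx_4 = 4; cy_4 = 8; r_4 = 2; h_4 = 3; cy_5 = 9; r_5 = 2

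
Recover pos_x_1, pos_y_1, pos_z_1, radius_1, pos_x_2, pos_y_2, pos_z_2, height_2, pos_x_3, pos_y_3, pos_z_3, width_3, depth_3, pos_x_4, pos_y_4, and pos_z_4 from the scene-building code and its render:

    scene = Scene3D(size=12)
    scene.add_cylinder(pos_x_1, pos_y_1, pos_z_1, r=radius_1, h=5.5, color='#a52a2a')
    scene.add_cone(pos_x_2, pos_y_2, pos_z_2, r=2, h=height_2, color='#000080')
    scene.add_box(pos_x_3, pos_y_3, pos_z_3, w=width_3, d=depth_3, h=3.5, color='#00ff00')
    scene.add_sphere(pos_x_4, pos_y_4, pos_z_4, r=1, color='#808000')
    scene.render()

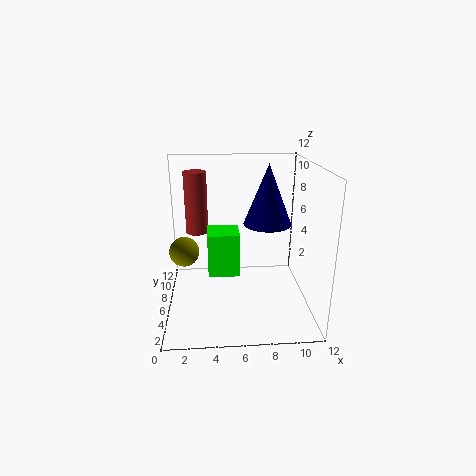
pos_x_1 = 2.5, pos_y_1 = 9, pos_z_1 = 5.5, radius_1 = 1, pos_x_2 = 8.5, pos_y_2 = 6.5, pos_z_2 = 7, height_2 = 5, pos_x_3 = 3.5, pos_y_3 = 4, pos_z_3 = 3.5, width_3 = 2.5, depth_3 = 2.5, pos_x_4 = 2, pos_y_4 = 1.5, pos_z_4 = 7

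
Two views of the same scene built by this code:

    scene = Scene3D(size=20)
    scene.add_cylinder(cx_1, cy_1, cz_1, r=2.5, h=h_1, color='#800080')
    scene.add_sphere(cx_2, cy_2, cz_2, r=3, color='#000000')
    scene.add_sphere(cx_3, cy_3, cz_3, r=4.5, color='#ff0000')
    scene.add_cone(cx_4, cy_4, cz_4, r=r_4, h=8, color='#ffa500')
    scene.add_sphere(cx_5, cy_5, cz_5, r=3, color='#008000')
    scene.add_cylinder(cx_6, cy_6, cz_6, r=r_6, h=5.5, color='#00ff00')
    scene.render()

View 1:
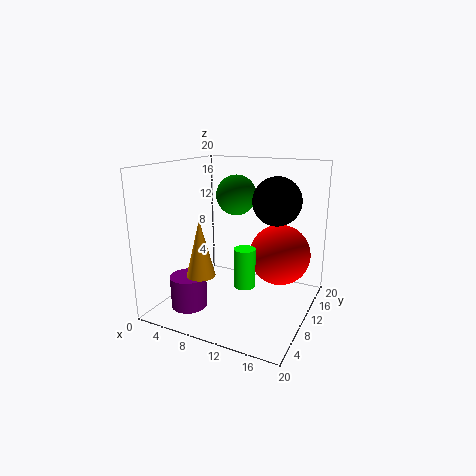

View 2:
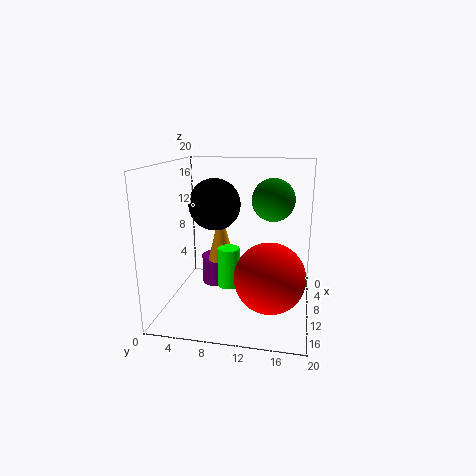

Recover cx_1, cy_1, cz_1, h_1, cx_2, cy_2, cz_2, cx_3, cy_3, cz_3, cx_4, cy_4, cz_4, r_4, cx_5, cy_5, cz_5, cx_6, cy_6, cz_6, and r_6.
cx_1 = 4.5, cy_1 = 5.5, cz_1 = 0.5, h_1 = 4.5, cx_2 = 16, cy_2 = 8.5, cz_2 = 16, cx_3 = 14.5, cy_3 = 15, cz_3 = 6.5, cx_4 = 6, cy_4 = 6.5, cz_4 = 5, r_4 = 2, cx_5 = 7.5, cy_5 = 14.5, cz_5 = 15, cx_6 = 11.5, cy_6 = 9, cz_6 = 3.5, r_6 = 1.5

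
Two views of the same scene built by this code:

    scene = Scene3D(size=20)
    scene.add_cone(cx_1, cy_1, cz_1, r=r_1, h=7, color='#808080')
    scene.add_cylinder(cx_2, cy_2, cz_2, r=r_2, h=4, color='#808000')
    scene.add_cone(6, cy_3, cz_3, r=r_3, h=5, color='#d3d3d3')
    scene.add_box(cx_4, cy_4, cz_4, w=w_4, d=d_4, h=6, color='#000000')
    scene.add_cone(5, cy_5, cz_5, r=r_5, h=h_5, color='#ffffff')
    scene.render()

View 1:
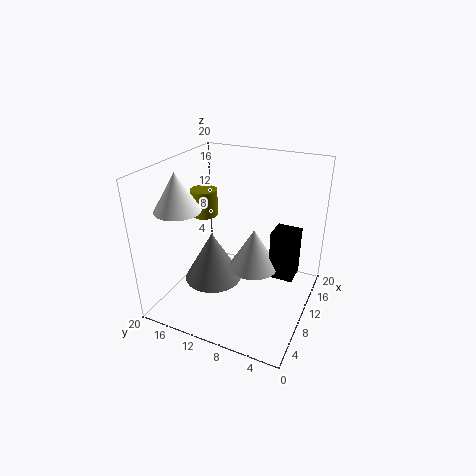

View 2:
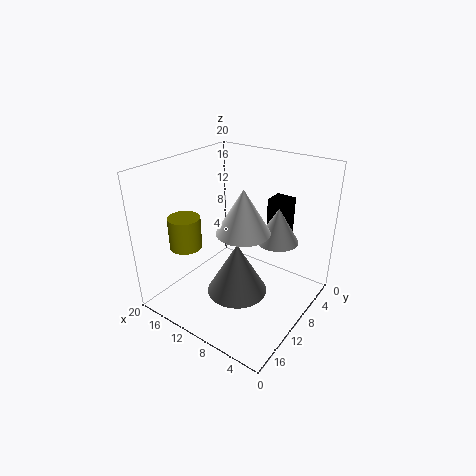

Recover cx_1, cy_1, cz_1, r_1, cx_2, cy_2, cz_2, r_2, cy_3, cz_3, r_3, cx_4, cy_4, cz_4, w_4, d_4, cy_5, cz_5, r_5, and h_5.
cx_1 = 8
cy_1 = 13
cz_1 = 4
r_1 = 4
cx_2 = 13
cy_2 = 17
cz_2 = 11
r_2 = 2
cy_3 = 6
cz_3 = 9
r_3 = 3
cx_4 = 6
cy_4 = 1
cz_4 = 8
w_4 = 3
d_4 = 3
cy_5 = 16
cz_5 = 15
r_5 = 3
h_5 = 5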